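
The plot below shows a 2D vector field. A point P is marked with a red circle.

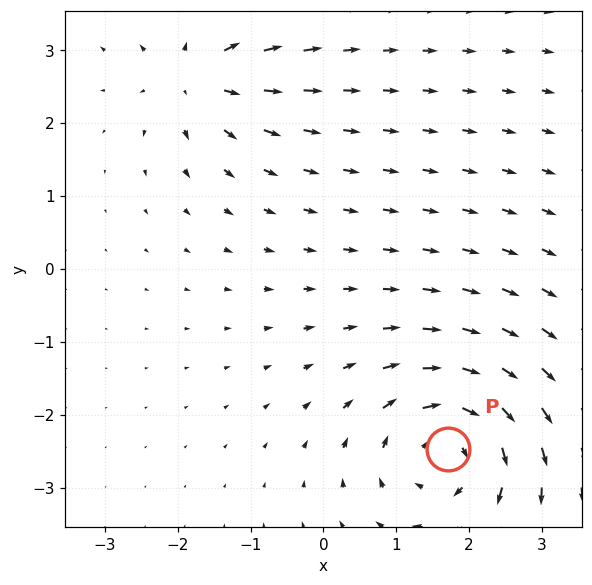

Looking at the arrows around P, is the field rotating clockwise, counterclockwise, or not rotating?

clockwise

Near P at (1.7, -2.5) the arrows circulate clockwise. The curl (z-component) there is about -5; negative curl means clockwise rotation.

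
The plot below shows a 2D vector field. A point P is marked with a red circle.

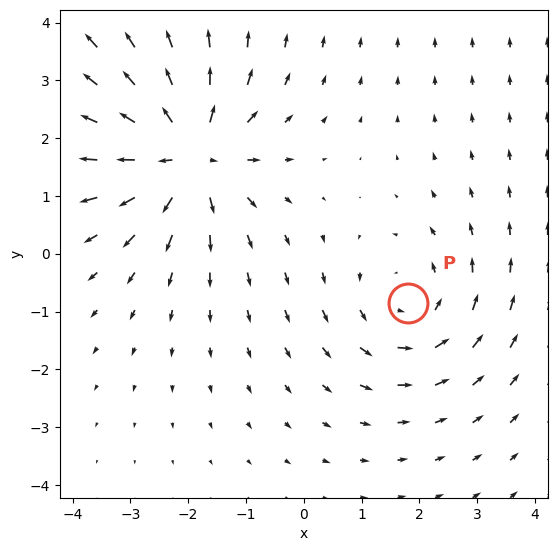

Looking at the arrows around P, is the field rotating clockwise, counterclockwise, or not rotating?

counterclockwise

Near P at (1.8, -0.9) the arrows circulate counterclockwise. The curl (z-component) there is about +3; positive curl means counterclockwise rotation.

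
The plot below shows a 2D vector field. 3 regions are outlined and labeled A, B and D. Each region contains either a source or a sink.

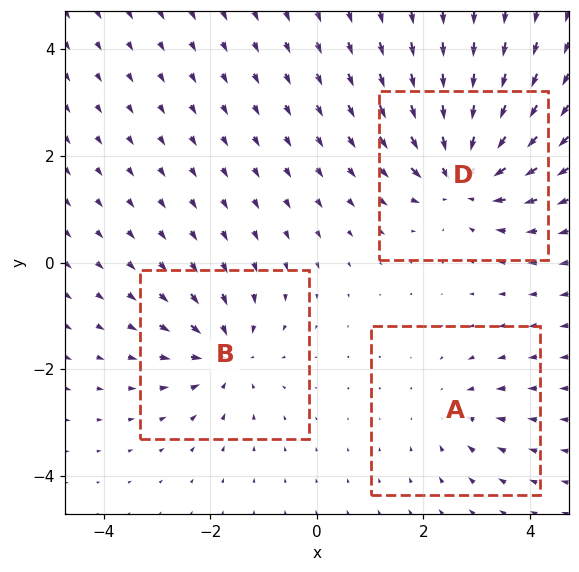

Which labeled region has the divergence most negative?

Divergence at each region's feature centre — A: about -2, B: about -4, D: about -5. Region D is most negative.

D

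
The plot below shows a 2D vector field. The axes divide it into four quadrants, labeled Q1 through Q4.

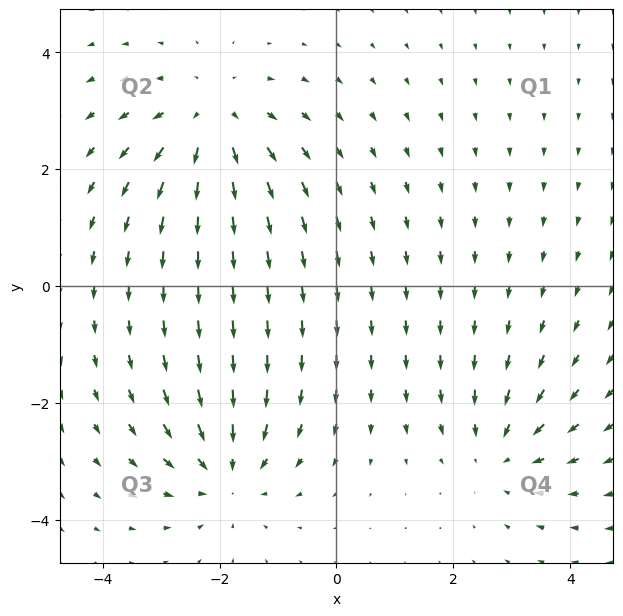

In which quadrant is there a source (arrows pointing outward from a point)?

The source sits at approximately (-2.1, 2.8), which lies in quadrant Q2. The divergence there is about +3, positive as expected for a source.

Q2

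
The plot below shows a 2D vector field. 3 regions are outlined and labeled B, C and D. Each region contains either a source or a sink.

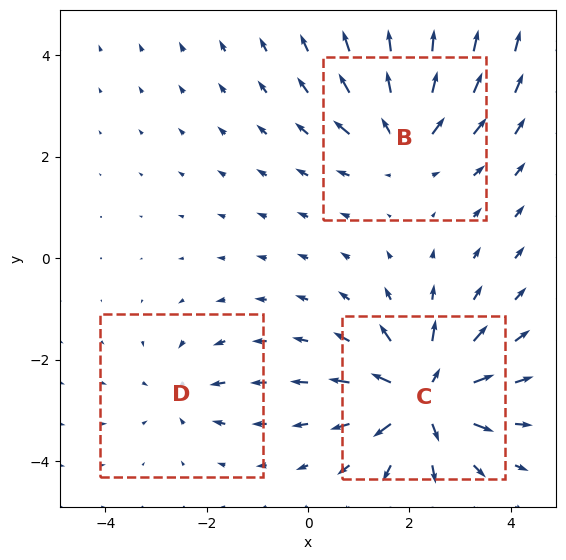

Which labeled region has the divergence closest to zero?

D

Divergence at each region's feature centre — B: about +4, C: about +6, D: about -2. Region D is closest to zero.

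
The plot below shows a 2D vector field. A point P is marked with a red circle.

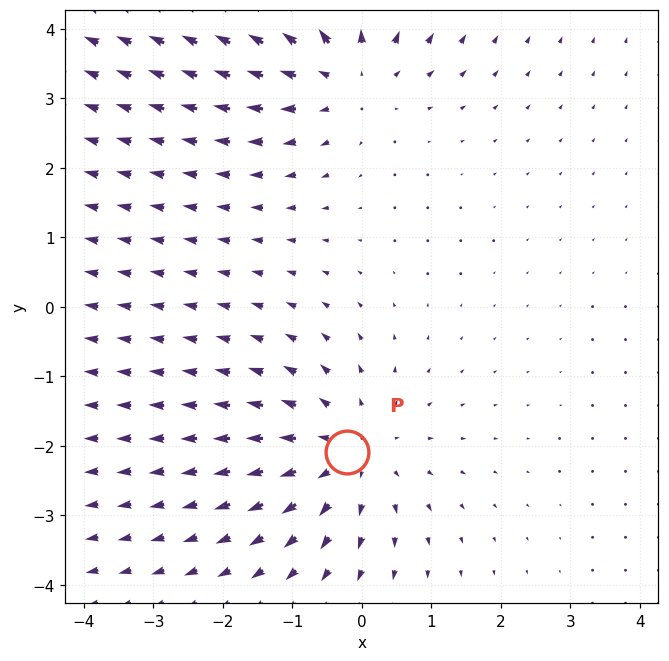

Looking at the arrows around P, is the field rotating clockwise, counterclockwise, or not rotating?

Near P at (-0.2, -2.1) the arrows show no circulation. The curl there is ≈0.

not rotating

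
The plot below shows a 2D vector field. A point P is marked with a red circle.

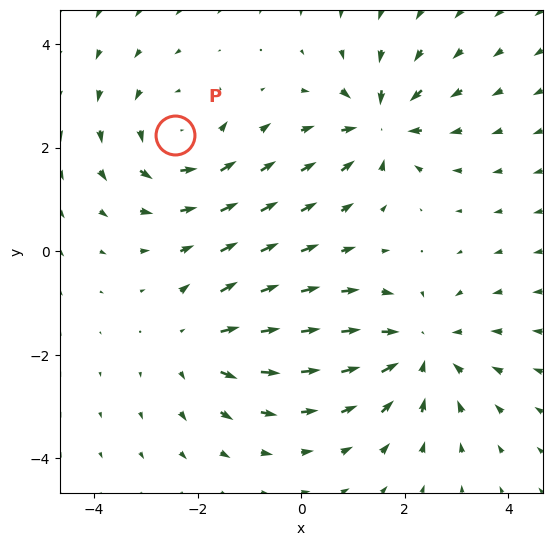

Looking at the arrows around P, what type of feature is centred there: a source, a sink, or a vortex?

At P (-2.4, 2.2) the arrows circulate counterclockwise. Divergence ≈0, curl about +3 — near-zero divergence with nonzero curl is a vortex.

vortex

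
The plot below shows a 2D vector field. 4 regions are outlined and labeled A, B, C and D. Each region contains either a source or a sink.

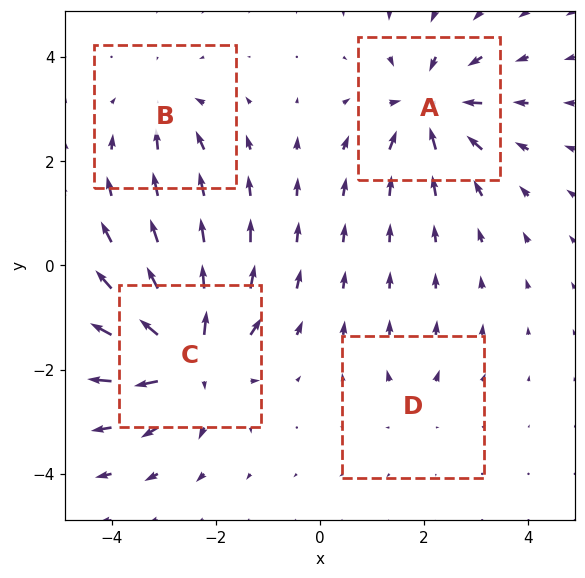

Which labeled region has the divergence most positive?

Divergence at each region's feature centre — A: about -6, B: about -4, C: about +8, D: about +2. Region C is most positive.

C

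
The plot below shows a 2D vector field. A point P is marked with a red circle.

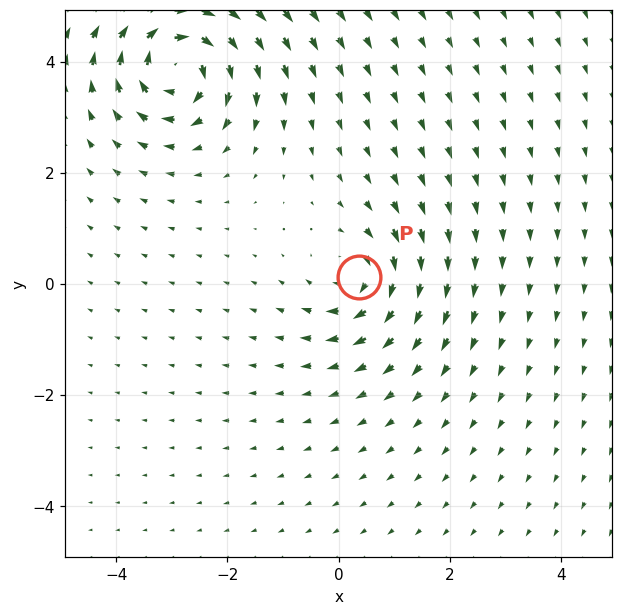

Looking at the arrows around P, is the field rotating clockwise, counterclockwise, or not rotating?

clockwise

Near P at (0.4, 0.1) the arrows circulate clockwise. The curl (z-component) there is about -4; negative curl means clockwise rotation.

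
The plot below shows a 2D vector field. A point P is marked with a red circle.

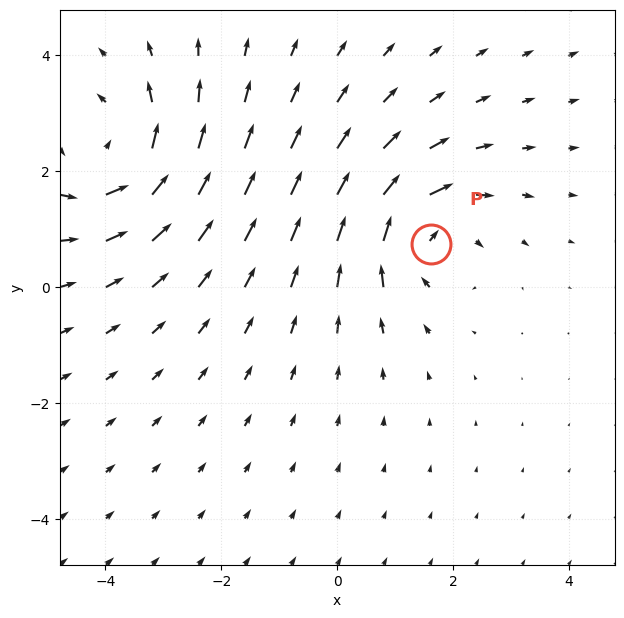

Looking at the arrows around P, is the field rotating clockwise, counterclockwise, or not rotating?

Near P at (1.6, 0.8) the arrows circulate clockwise. The curl (z-component) there is about -3; negative curl means clockwise rotation.

clockwise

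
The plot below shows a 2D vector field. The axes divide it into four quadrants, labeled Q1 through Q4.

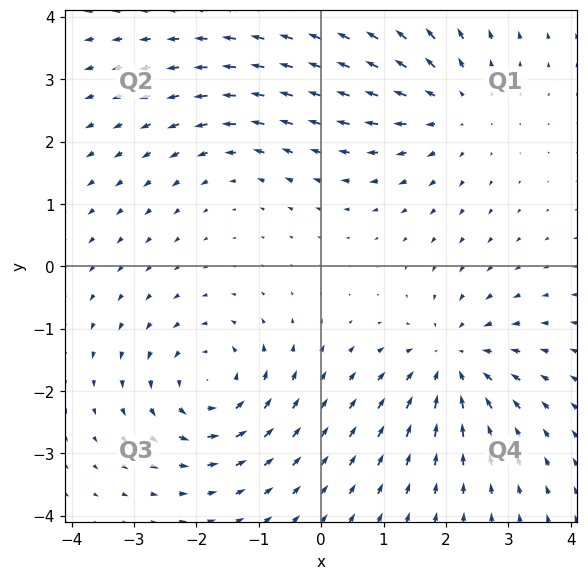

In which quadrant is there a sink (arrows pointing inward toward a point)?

Q4

The sink sits at approximately (2.1, -1.5), which lies in quadrant Q4. The divergence there is about -5, negative as expected for a sink.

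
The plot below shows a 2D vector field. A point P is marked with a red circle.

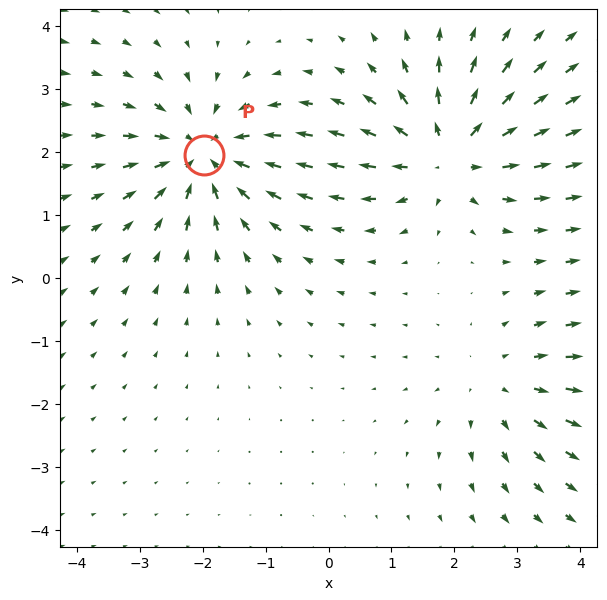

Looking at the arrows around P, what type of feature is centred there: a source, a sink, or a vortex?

sink

At P (-2.0, 2.0) the arrows converge inward. Divergence about -4, curl ≈0 — negative divergence with near-zero curl is a sink.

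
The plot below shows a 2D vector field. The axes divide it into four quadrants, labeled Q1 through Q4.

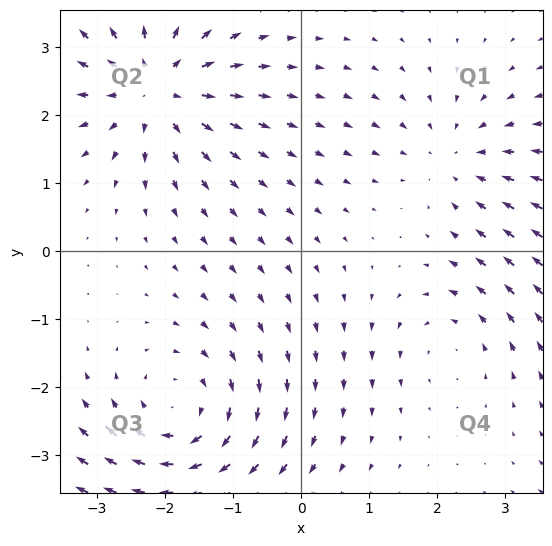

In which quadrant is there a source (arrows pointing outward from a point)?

The source sits at approximately (-2.1, 2.4), which lies in quadrant Q2. The divergence there is about +5, positive as expected for a source.

Q2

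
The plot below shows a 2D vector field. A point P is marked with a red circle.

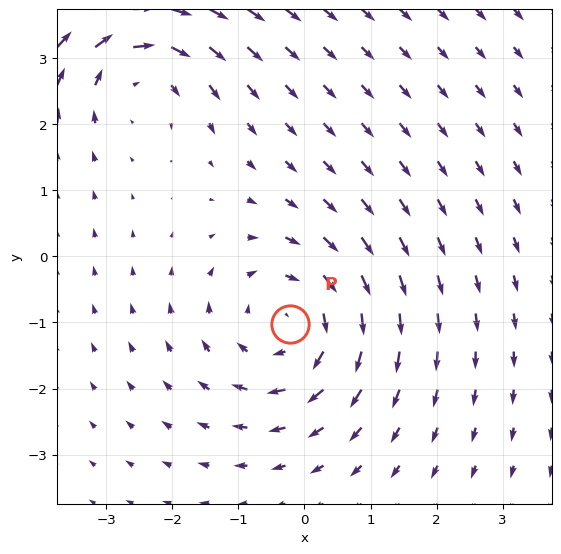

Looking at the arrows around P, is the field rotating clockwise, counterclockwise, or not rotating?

clockwise

Near P at (-0.2, -1.0) the arrows circulate clockwise. The curl (z-component) there is about -3; negative curl means clockwise rotation.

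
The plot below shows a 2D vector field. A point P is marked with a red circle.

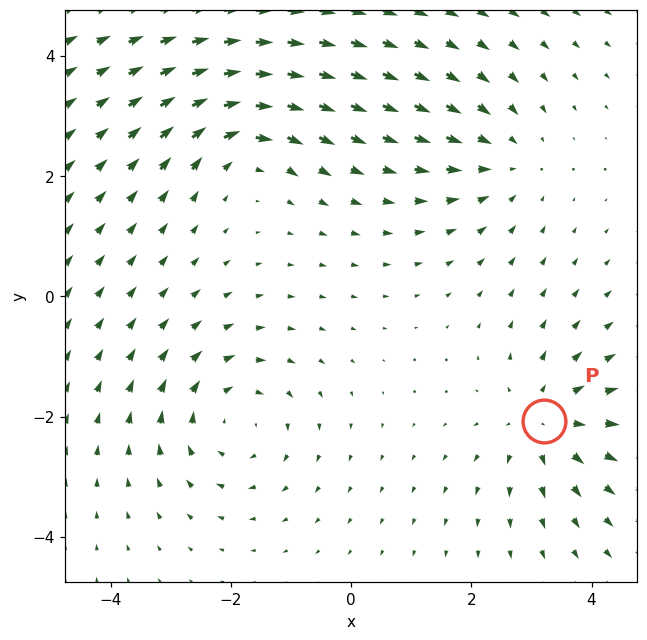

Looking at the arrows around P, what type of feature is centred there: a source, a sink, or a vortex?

At P (3.2, -2.1) the arrows spread outward. Divergence about +4, curl ≈0 — positive divergence with near-zero curl is a source.

source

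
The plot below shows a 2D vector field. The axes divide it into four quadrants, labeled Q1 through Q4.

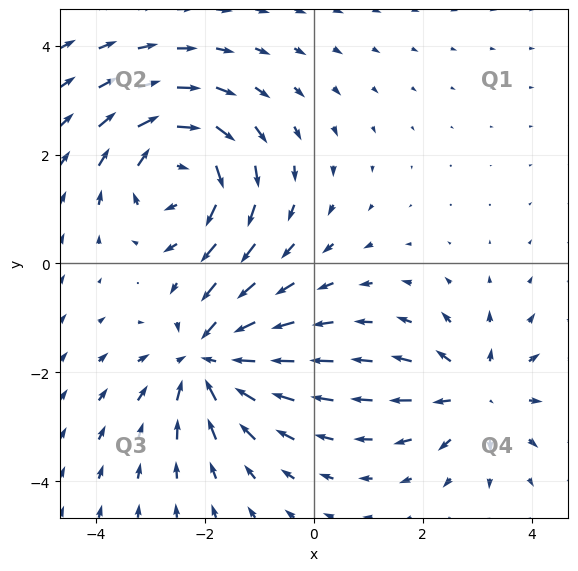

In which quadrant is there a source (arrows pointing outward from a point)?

Q4

The source sits at approximately (3.0, -2.4), which lies in quadrant Q4. The divergence there is about +4, positive as expected for a source.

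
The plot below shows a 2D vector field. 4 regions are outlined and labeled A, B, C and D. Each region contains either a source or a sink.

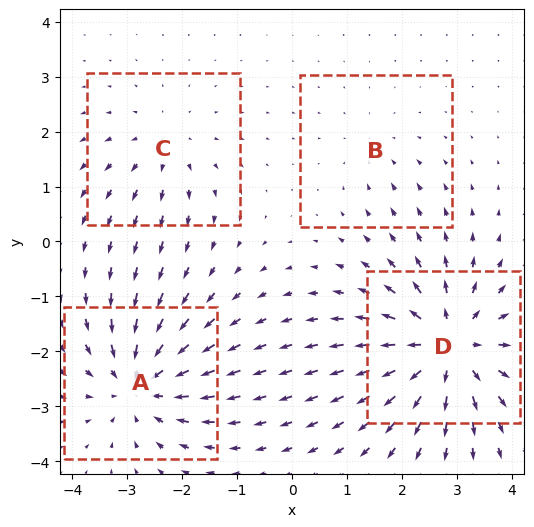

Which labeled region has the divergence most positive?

D

Divergence at each region's feature centre — A: about -6, B: about -2, C: about +3, D: about +7. Region D is most positive.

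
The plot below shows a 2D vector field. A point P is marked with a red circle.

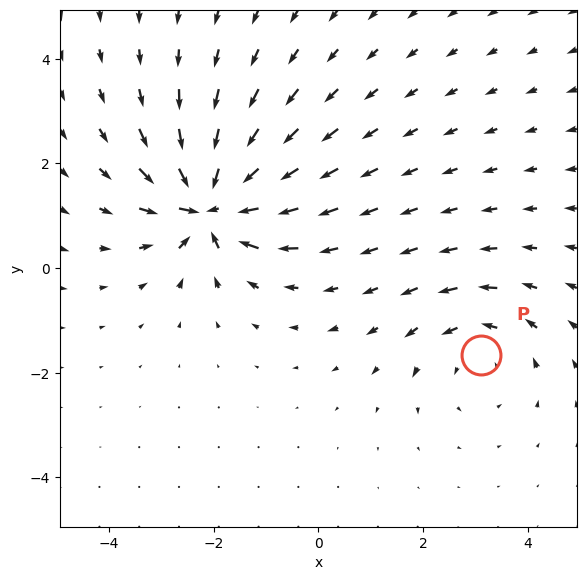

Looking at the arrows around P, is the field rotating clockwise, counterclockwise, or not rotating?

Near P at (3.1, -1.7) the arrows circulate counterclockwise. The curl (z-component) there is about +2; positive curl means counterclockwise rotation.

counterclockwise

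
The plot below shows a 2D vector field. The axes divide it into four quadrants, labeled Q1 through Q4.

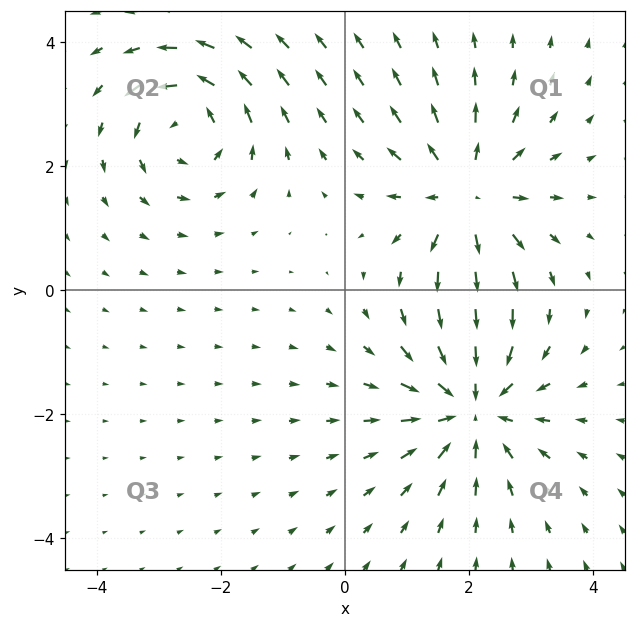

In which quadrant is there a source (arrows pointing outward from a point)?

The source sits at approximately (2.0, 1.5), which lies in quadrant Q1. The divergence there is about +4, positive as expected for a source.

Q1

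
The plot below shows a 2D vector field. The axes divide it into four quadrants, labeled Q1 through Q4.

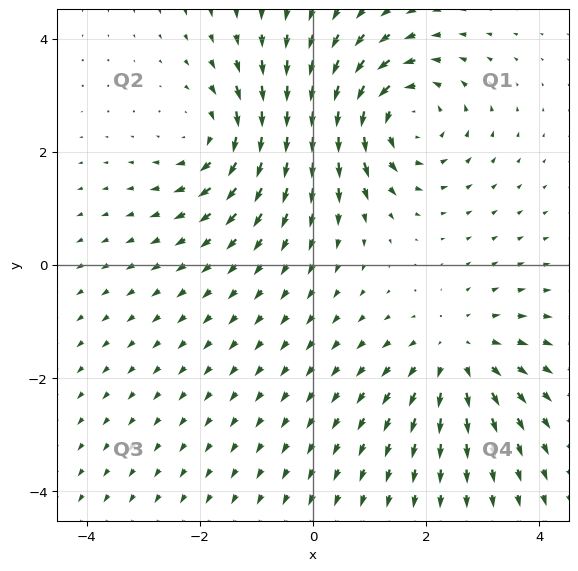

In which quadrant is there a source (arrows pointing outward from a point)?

The source sits at approximately (2.6, -1.6), which lies in quadrant Q4. The divergence there is about +3, positive as expected for a source.

Q4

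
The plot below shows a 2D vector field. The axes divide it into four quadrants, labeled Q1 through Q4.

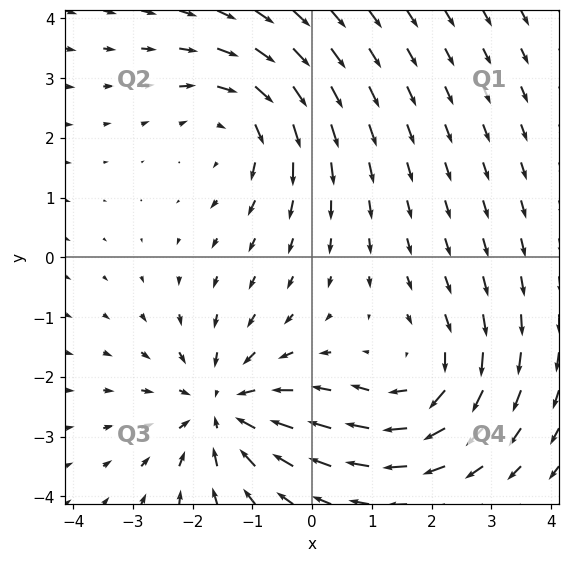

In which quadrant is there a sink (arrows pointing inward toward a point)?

The sink sits at approximately (-1.5, -2.5), which lies in quadrant Q3. The divergence there is about -4, negative as expected for a sink.

Q3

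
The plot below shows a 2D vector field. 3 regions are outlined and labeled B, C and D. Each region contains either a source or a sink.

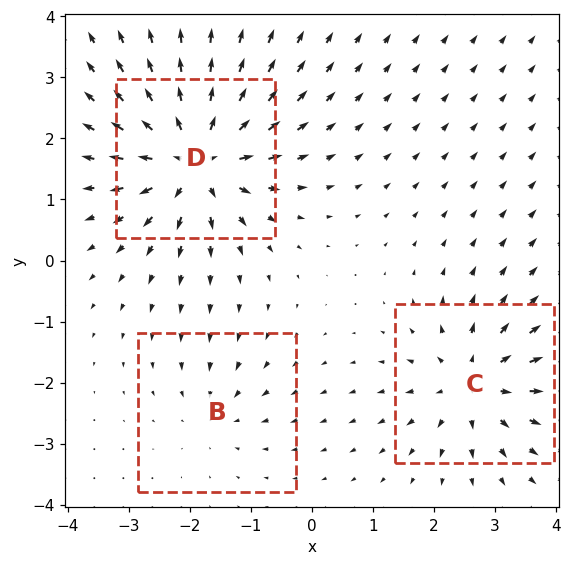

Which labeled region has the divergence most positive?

D

Divergence at each region's feature centre — B: about -2, C: about +4, D: about +6. Region D is most positive.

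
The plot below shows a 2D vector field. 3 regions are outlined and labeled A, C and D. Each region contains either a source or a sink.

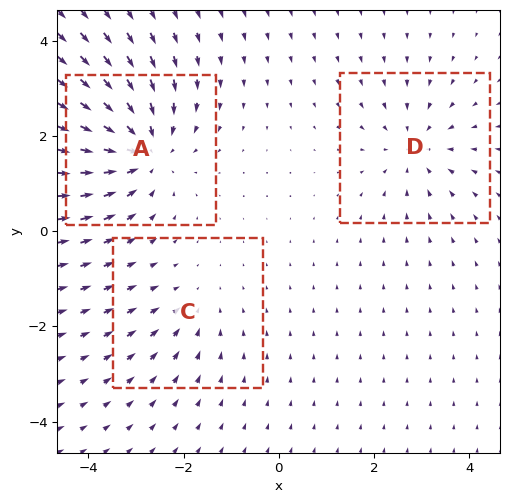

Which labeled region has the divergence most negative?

A

Divergence at each region's feature centre — A: about -5, C: about -2, D: about -3. Region A is most negative.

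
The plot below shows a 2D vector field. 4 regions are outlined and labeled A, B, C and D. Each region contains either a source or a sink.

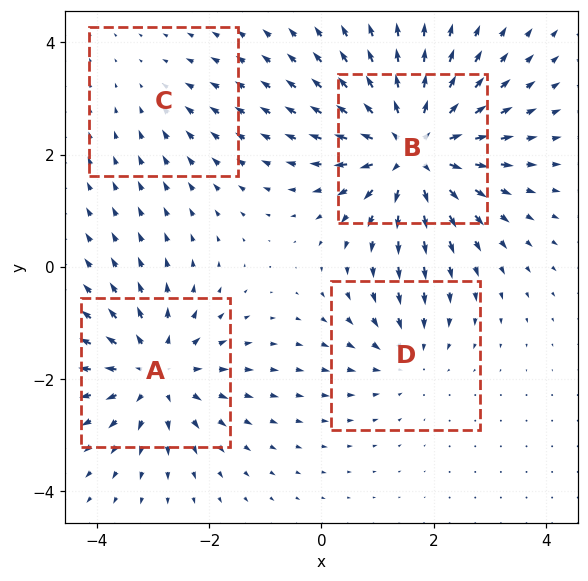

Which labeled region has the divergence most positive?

Divergence at each region's feature centre — A: about +5, B: about +8, C: about -2, D: about -3. Region B is most positive.

B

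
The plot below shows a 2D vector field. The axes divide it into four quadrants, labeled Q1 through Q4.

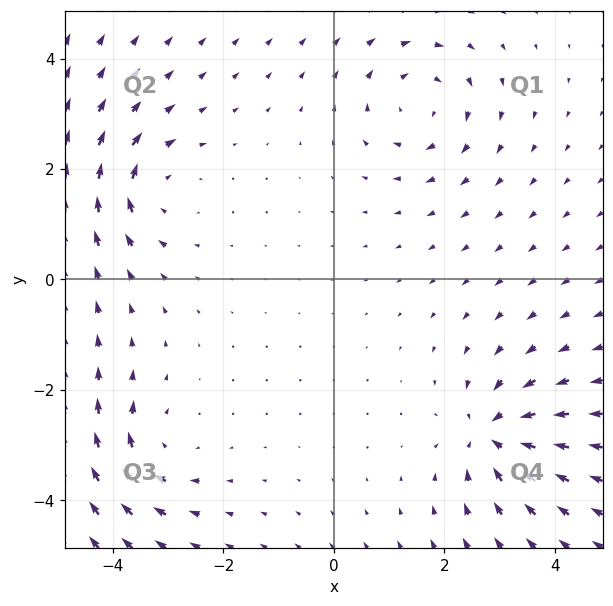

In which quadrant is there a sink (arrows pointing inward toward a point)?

Q4

The sink sits at approximately (2.9, -2.8), which lies in quadrant Q4. The divergence there is about -5, negative as expected for a sink.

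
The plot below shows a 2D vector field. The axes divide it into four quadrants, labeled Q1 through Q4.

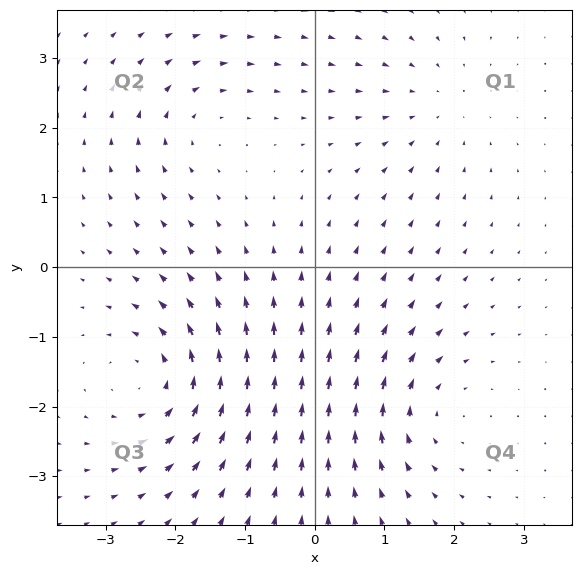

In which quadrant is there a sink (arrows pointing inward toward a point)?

Q1

The sink sits at approximately (1.8, 2.3), which lies in quadrant Q1. The divergence there is about -2, negative as expected for a sink.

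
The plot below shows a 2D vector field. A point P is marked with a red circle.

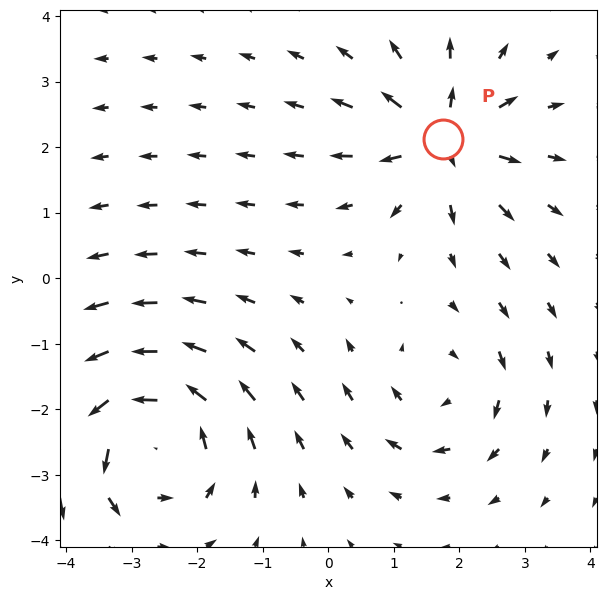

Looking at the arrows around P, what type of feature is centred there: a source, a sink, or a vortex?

At P (1.8, 2.1) the arrows spread outward. Divergence about +5, curl ≈0 — positive divergence with near-zero curl is a source.

source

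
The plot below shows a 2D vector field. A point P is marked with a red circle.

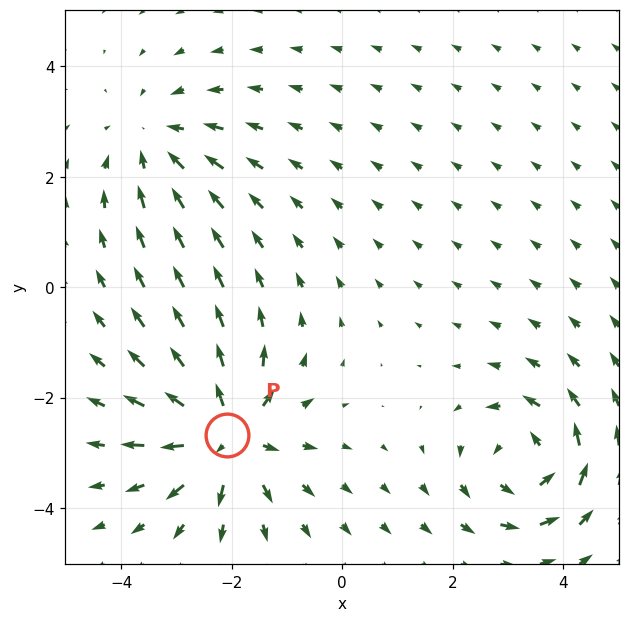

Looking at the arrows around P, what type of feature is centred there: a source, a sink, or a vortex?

source

At P (-2.1, -2.7) the arrows spread outward. Divergence about +5, curl ≈0 — positive divergence with near-zero curl is a source.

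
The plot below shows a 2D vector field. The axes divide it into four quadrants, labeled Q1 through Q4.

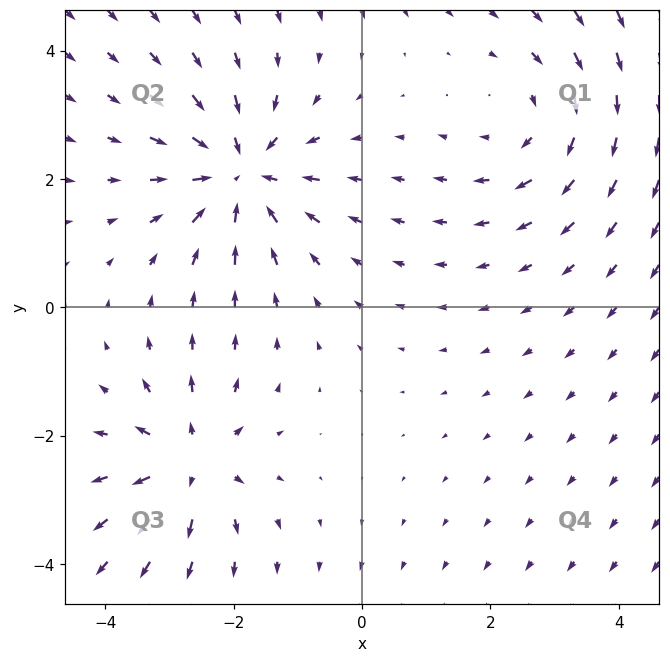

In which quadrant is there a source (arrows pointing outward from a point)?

The source sits at approximately (-2.7, -2.4), which lies in quadrant Q3. The divergence there is about +4, positive as expected for a source.

Q3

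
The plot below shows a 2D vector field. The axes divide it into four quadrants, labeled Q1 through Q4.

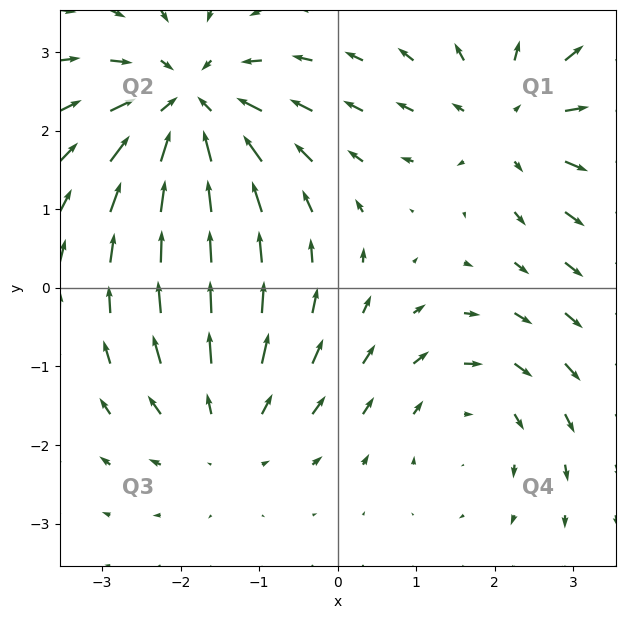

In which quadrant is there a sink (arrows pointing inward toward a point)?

Q2

The sink sits at approximately (-1.9, 2.3), which lies in quadrant Q2. The divergence there is about -5, negative as expected for a sink.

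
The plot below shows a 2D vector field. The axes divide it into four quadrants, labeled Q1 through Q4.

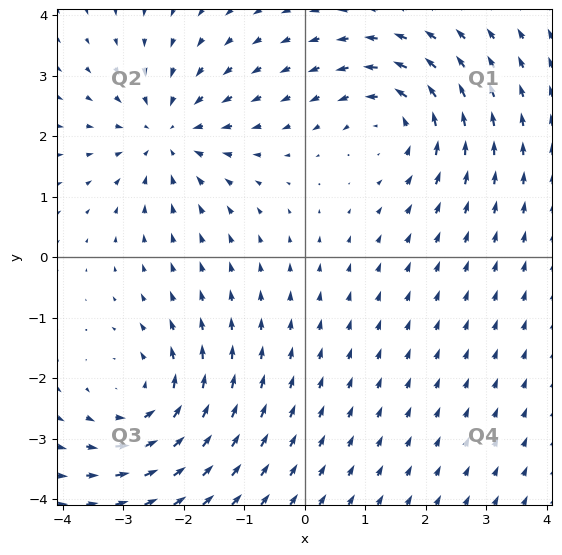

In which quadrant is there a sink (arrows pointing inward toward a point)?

Q2

The sink sits at approximately (-2.3, 2.0), which lies in quadrant Q2. The divergence there is about -4, negative as expected for a sink.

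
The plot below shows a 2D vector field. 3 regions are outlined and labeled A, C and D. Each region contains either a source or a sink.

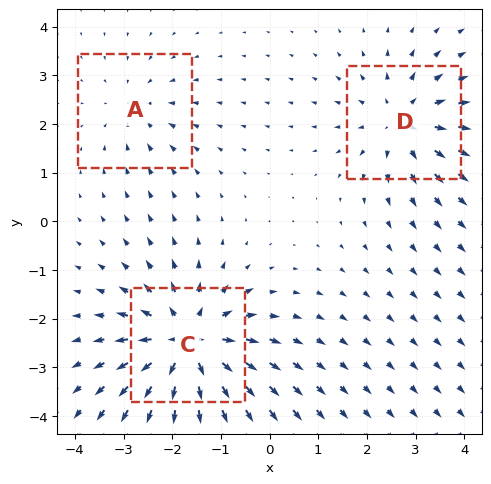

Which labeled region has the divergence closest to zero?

A

Divergence at each region's feature centre — A: about -2, C: about +5, D: about +3. Region A is closest to zero.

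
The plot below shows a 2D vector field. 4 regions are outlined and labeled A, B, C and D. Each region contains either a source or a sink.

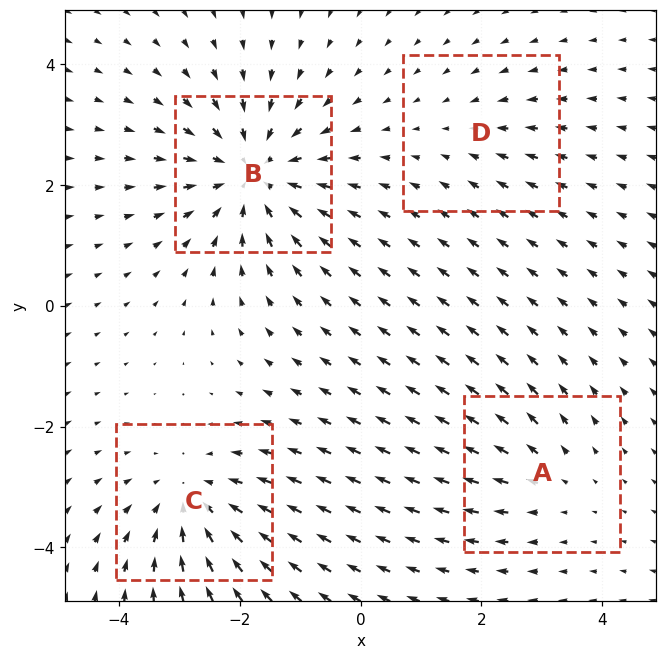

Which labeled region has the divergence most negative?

B

Divergence at each region's feature centre — A: about +3, B: about -6, C: about -5, D: about -2. Region B is most negative.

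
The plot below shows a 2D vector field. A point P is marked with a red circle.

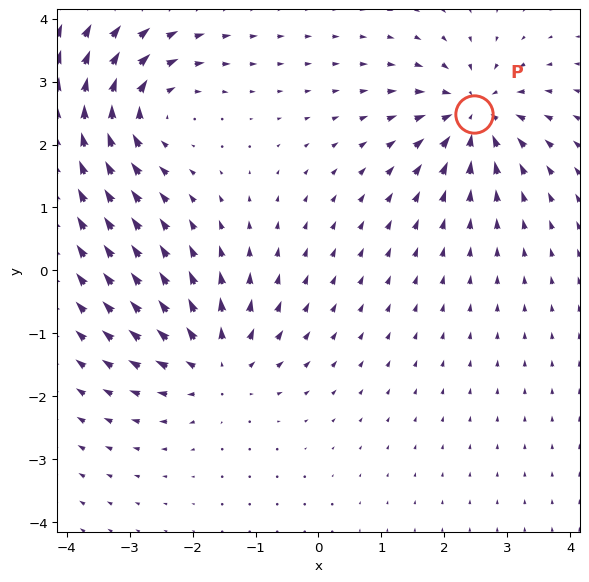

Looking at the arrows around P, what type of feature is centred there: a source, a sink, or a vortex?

sink

At P (2.5, 2.5) the arrows converge inward. Divergence about -5, curl ≈0 — negative divergence with near-zero curl is a sink.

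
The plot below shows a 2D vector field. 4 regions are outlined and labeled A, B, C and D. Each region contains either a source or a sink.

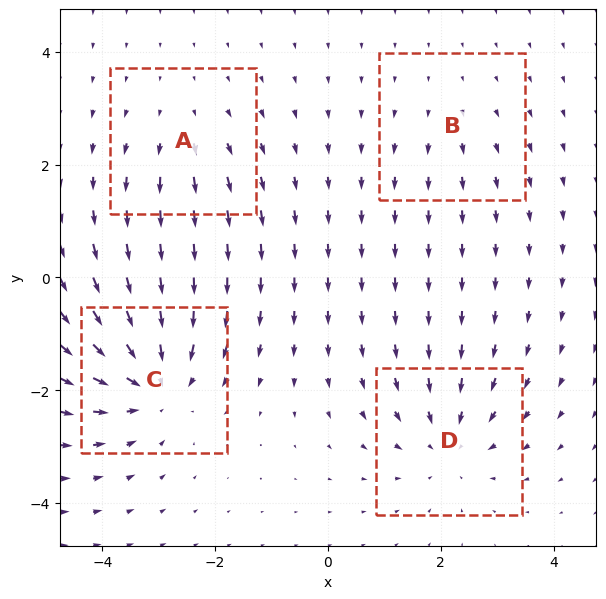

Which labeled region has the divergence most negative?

C

Divergence at each region's feature centre — A: about +3, B: about +2, C: about -6, D: about -5. Region C is most negative.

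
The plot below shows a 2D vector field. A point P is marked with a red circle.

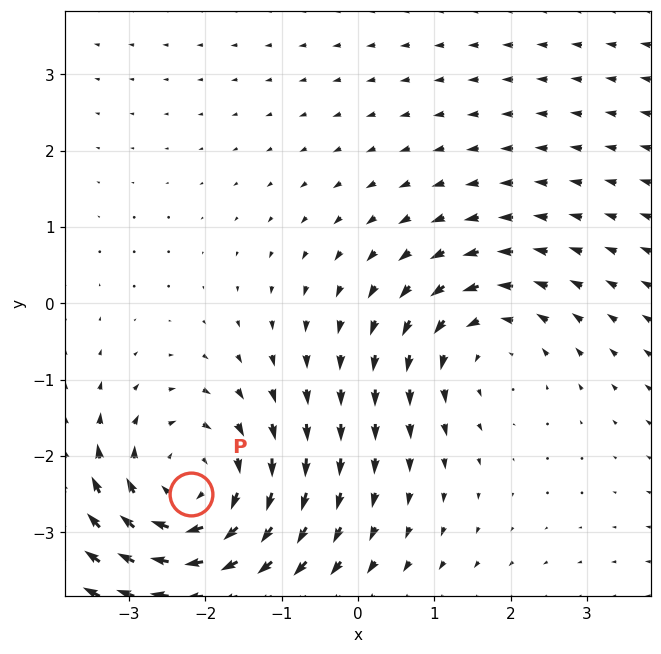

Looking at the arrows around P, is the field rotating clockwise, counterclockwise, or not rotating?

clockwise

Near P at (-2.2, -2.5) the arrows circulate clockwise. The curl (z-component) there is about -4; negative curl means clockwise rotation.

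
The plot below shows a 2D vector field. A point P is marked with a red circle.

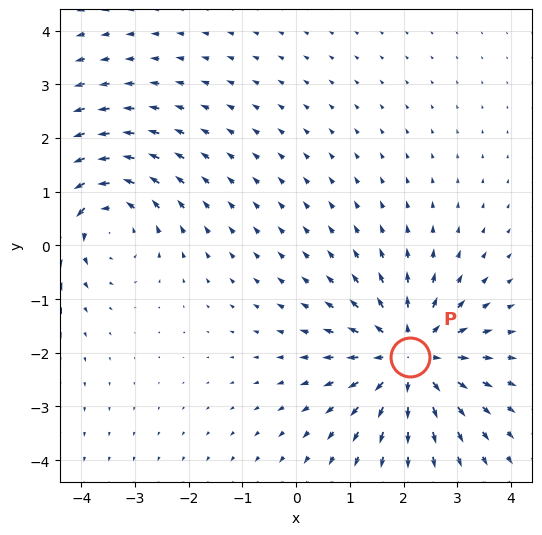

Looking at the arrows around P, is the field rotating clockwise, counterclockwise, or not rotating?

Near P at (2.1, -2.1) the arrows show no circulation. The curl there is ≈0.

not rotating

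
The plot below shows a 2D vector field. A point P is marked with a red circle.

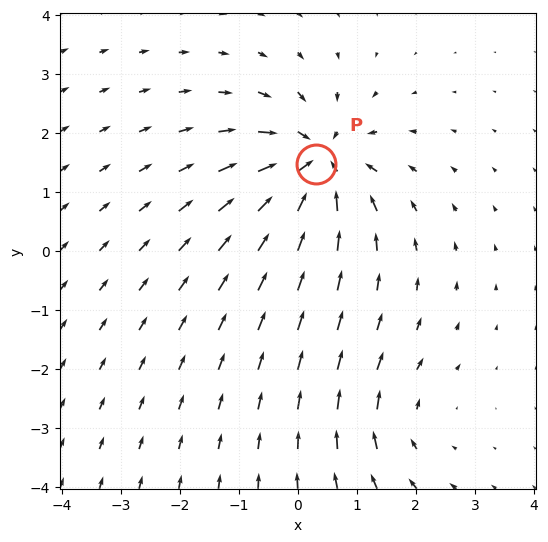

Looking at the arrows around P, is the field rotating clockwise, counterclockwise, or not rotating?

not rotating

Near P at (0.3, 1.5) the arrows show no circulation. The curl there is ≈0.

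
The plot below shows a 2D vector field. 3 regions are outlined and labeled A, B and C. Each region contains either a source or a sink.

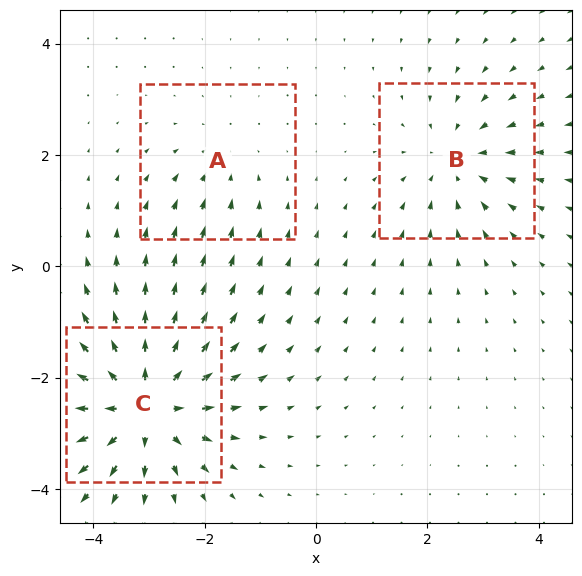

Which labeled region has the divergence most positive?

Divergence at each region's feature centre — A: about -2, B: about -3, C: about +5. Region C is most positive.

C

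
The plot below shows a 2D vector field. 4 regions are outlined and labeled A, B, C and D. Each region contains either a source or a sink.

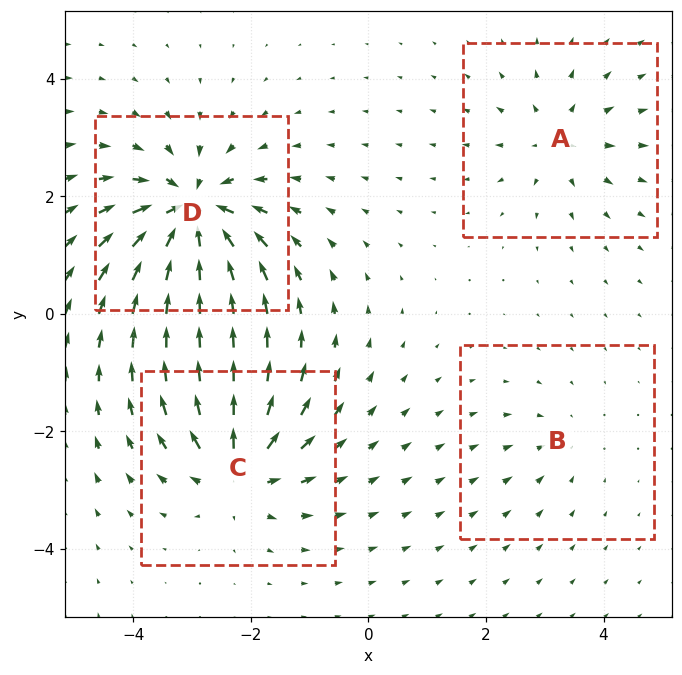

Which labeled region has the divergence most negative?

Divergence at each region's feature centre — A: about +4, B: about -2, C: about +6, D: about -9. Region D is most negative.

D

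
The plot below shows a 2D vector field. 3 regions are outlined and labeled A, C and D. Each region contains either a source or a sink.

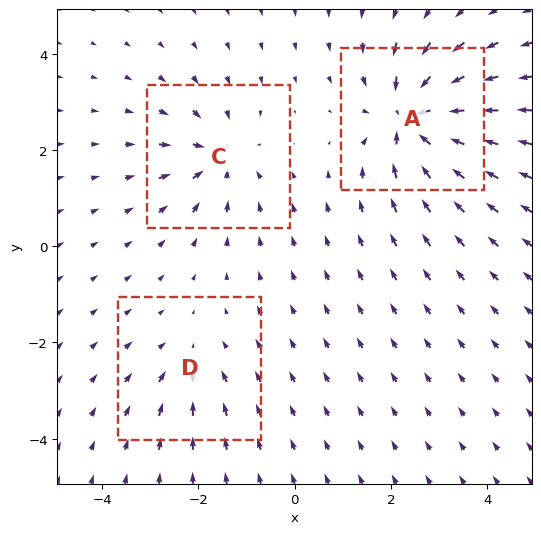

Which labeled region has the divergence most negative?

A

Divergence at each region's feature centre — A: about -6, C: about -4, D: about -2. Region A is most negative.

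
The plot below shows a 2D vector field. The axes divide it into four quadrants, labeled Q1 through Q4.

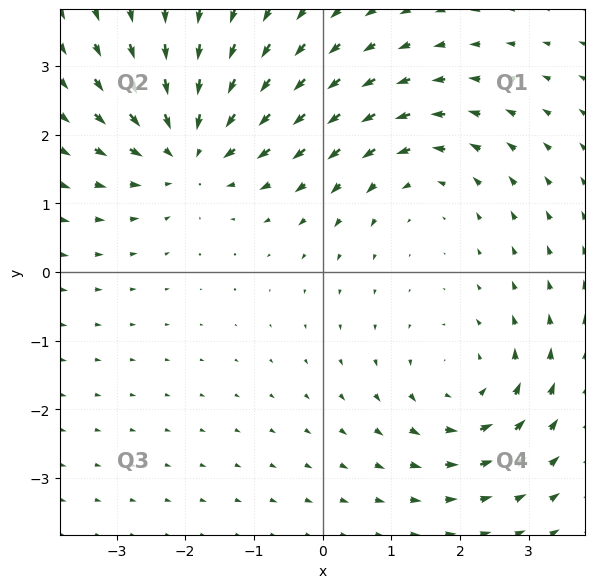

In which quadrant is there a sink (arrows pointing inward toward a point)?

Q2

The sink sits at approximately (-1.9, 1.8), which lies in quadrant Q2. The divergence there is about -5, negative as expected for a sink.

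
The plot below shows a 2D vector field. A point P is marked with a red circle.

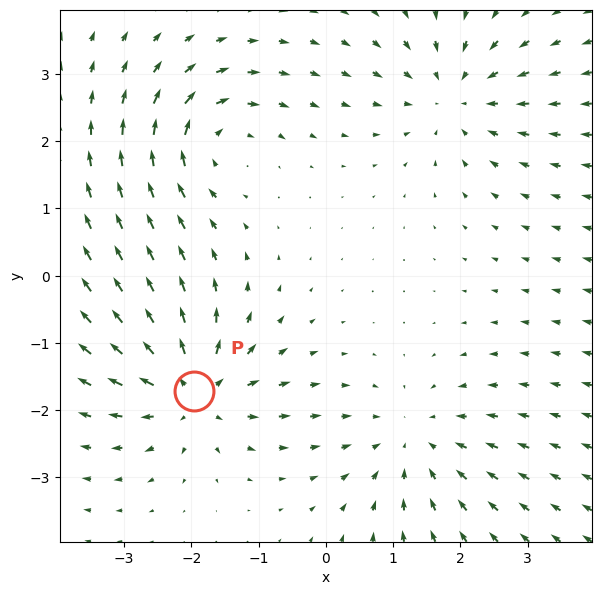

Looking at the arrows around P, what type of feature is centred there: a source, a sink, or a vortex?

At P (-2.0, -1.7) the arrows spread outward. Divergence about +6, curl ≈0 — positive divergence with near-zero curl is a source.

source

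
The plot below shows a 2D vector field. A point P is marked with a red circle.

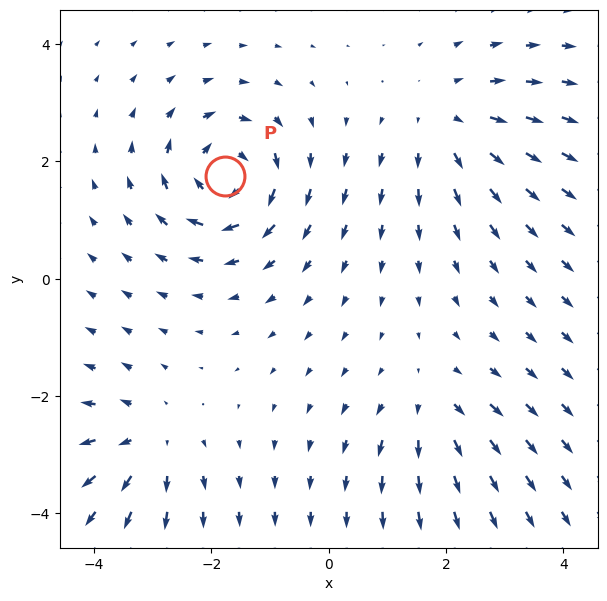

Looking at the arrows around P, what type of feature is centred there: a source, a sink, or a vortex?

At P (-1.8, 1.8) the arrows circulate clockwise. Divergence ≈0, curl about -7 — near-zero divergence with nonzero curl is a vortex.

vortex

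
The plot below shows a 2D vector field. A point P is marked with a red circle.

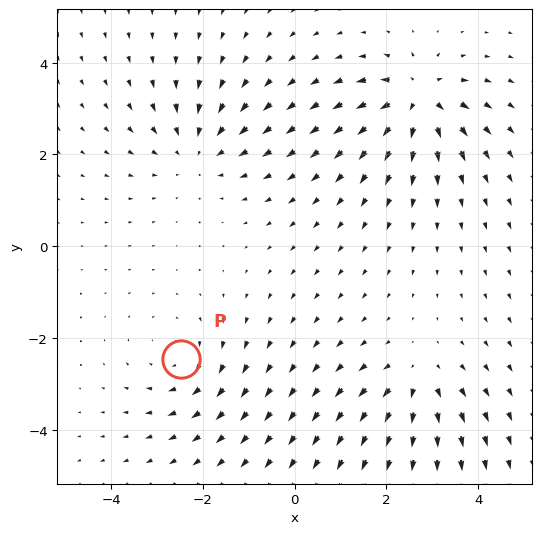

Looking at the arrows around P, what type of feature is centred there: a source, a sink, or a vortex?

At P (-2.5, -2.5) the arrows circulate clockwise. Divergence ≈0, curl about -3 — near-zero divergence with nonzero curl is a vortex.

vortex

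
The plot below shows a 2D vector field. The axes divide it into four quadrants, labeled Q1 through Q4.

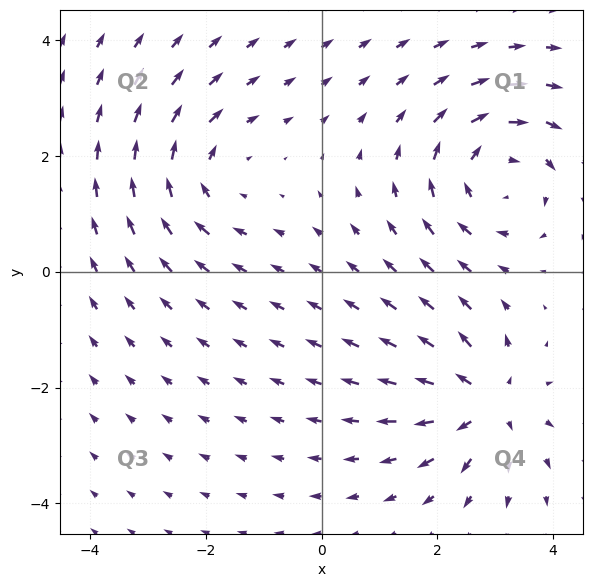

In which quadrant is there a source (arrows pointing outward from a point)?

Q4

The source sits at approximately (2.8, -2.3), which lies in quadrant Q4. The divergence there is about +4, positive as expected for a source.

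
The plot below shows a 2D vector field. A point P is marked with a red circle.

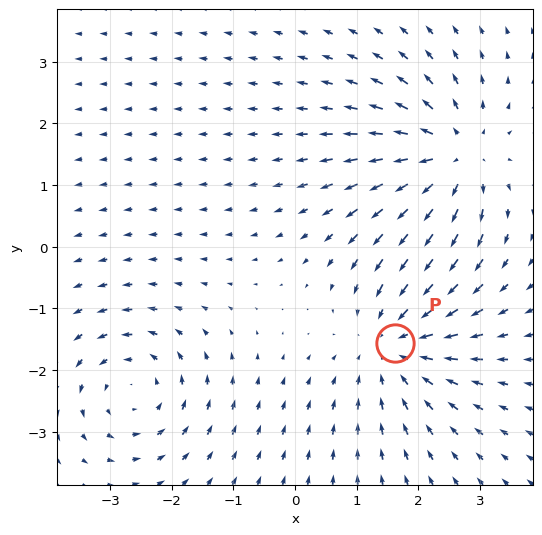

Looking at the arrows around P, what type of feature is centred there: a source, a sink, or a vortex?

At P (1.6, -1.6) the arrows converge inward. Divergence about -4, curl ≈0 — negative divergence with near-zero curl is a sink.

sink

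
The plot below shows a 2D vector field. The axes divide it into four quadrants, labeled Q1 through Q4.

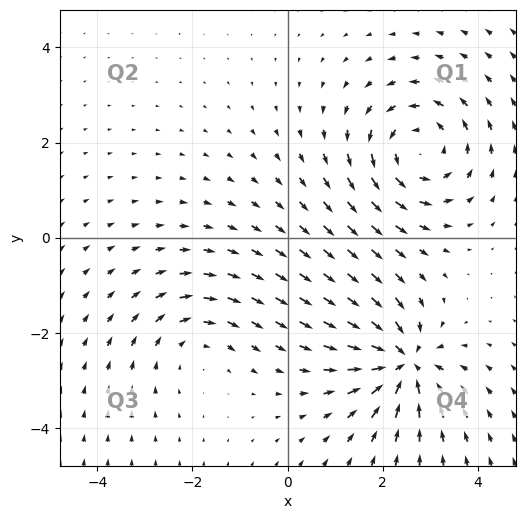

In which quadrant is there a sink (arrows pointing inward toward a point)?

Q4

The sink sits at approximately (2.4, -2.6), which lies in quadrant Q4. The divergence there is about -6, negative as expected for a sink.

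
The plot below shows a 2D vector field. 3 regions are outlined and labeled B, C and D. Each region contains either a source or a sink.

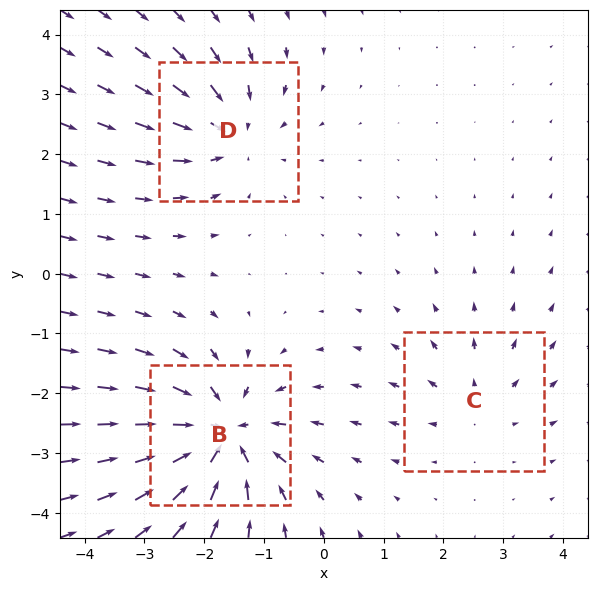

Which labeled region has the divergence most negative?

B

Divergence at each region's feature centre — B: about -5, C: about +2, D: about -3. Region B is most negative.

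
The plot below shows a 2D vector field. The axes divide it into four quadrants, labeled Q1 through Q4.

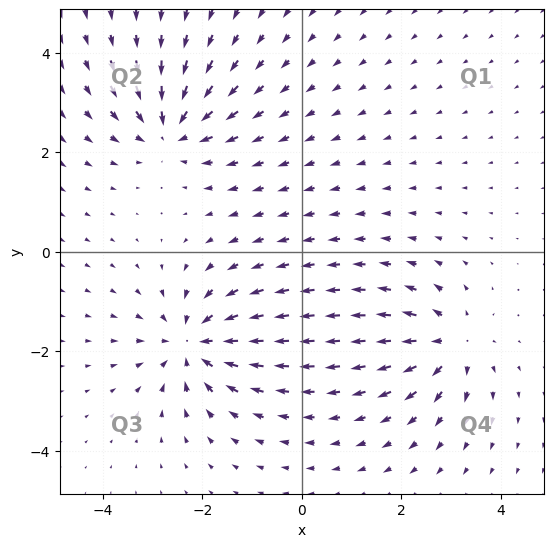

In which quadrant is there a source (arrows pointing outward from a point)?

Q4

The source sits at approximately (3.0, -1.9), which lies in quadrant Q4. The divergence there is about +5, positive as expected for a source.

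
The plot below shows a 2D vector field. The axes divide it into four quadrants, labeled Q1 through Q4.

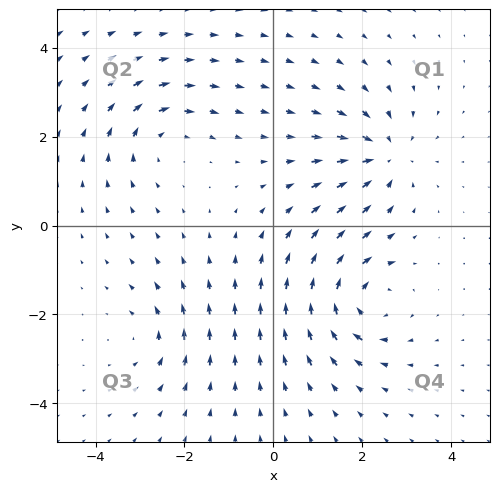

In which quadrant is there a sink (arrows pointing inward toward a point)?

The sink sits at approximately (2.5, 1.6), which lies in quadrant Q1. The divergence there is about -5, negative as expected for a sink.

Q1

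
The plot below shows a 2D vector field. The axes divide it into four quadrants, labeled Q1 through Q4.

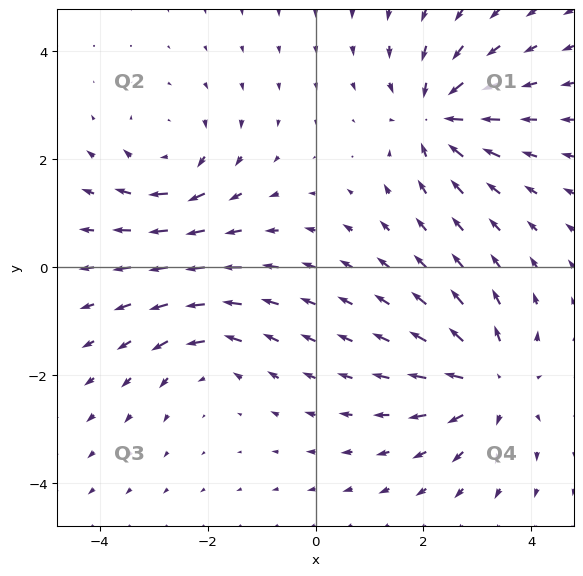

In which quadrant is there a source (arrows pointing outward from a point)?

Q4

The source sits at approximately (3.2, -2.2), which lies in quadrant Q4. The divergence there is about +5, positive as expected for a source.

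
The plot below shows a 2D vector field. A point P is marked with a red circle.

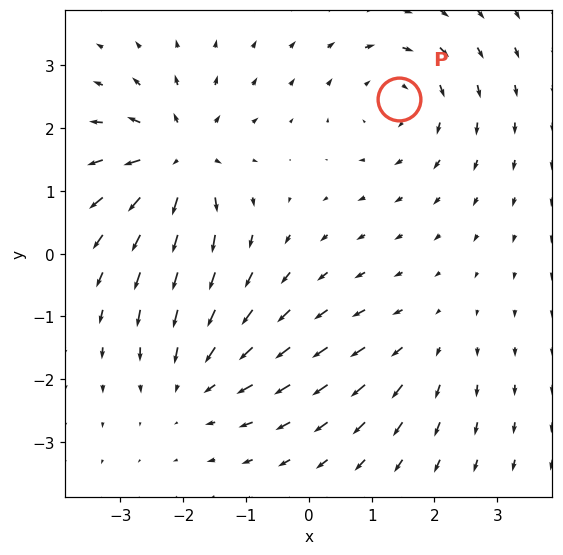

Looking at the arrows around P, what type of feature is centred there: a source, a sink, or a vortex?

At P (1.4, 2.5) the arrows circulate clockwise. Divergence ≈0, curl about -4 — near-zero divergence with nonzero curl is a vortex.

vortex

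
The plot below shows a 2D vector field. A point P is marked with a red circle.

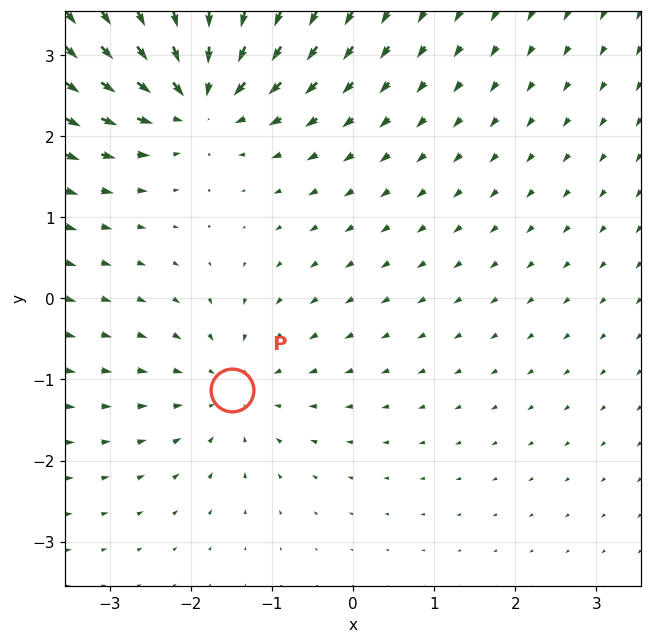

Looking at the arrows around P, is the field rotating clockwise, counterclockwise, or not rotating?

Near P at (-1.5, -1.1) the arrows show no circulation. The curl there is ≈0.

not rotating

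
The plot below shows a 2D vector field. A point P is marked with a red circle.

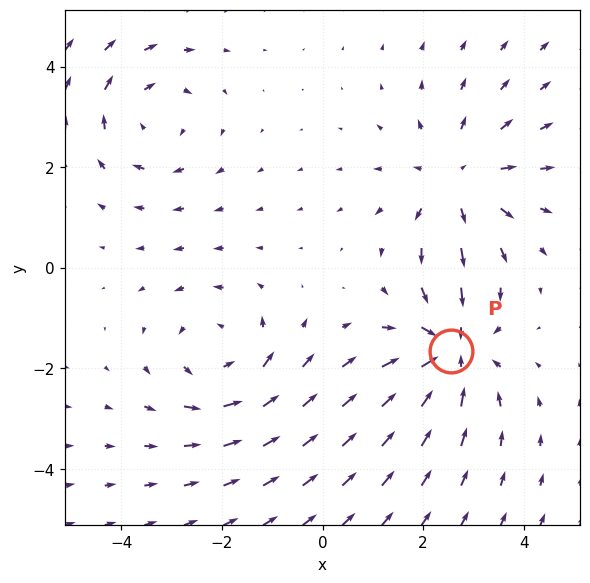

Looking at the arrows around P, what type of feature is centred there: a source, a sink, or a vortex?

At P (2.6, -1.6) the arrows converge inward. Divergence about -4, curl ≈0 — negative divergence with near-zero curl is a sink.

sink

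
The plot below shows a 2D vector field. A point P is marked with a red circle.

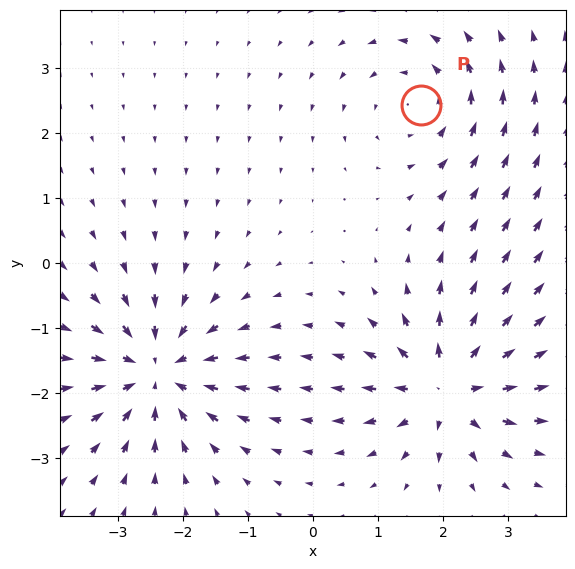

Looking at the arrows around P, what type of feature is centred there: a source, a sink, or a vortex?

At P (1.7, 2.4) the arrows circulate counterclockwise. Divergence ≈0, curl about +3 — near-zero divergence with nonzero curl is a vortex.

vortex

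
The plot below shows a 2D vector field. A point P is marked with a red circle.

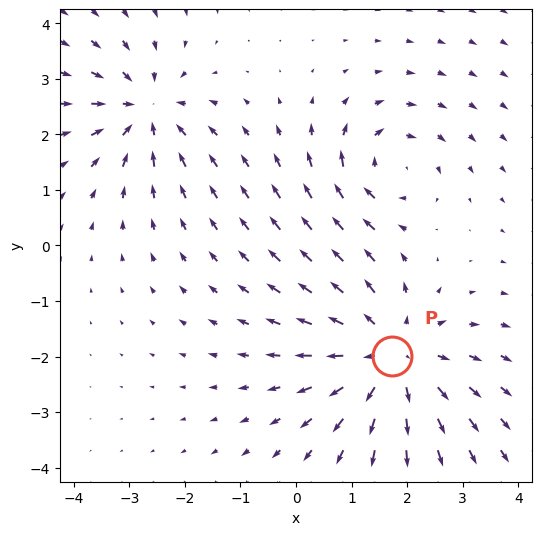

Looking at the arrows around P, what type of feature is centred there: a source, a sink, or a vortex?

At P (1.7, -2.0) the arrows spread outward. Divergence about +4, curl ≈0 — positive divergence with near-zero curl is a source.

source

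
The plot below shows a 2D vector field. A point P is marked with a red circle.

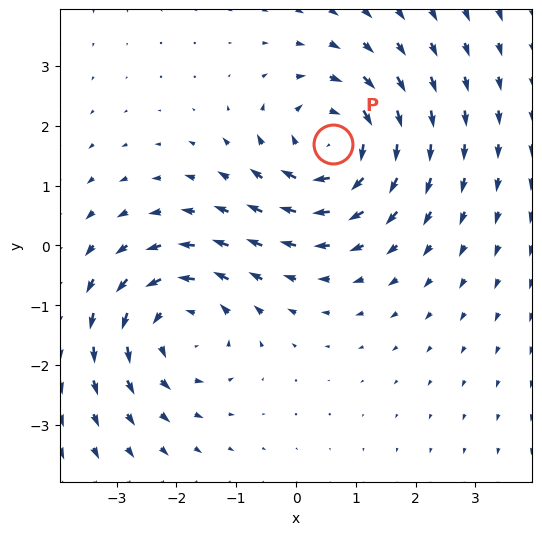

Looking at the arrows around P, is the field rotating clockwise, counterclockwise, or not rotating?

clockwise

Near P at (0.6, 1.7) the arrows circulate clockwise. The curl (z-component) there is about -4; negative curl means clockwise rotation.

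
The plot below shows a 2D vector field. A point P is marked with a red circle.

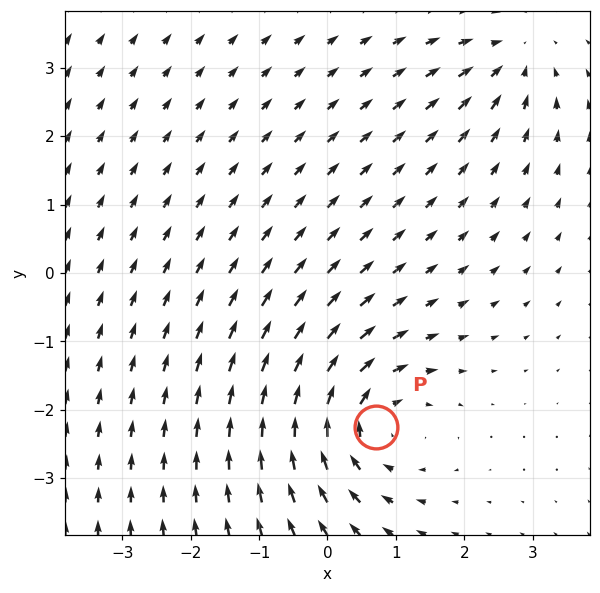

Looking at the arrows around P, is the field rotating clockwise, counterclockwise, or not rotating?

Near P at (0.7, -2.3) the arrows circulate clockwise. The curl (z-component) there is about -4; negative curl means clockwise rotation.

clockwise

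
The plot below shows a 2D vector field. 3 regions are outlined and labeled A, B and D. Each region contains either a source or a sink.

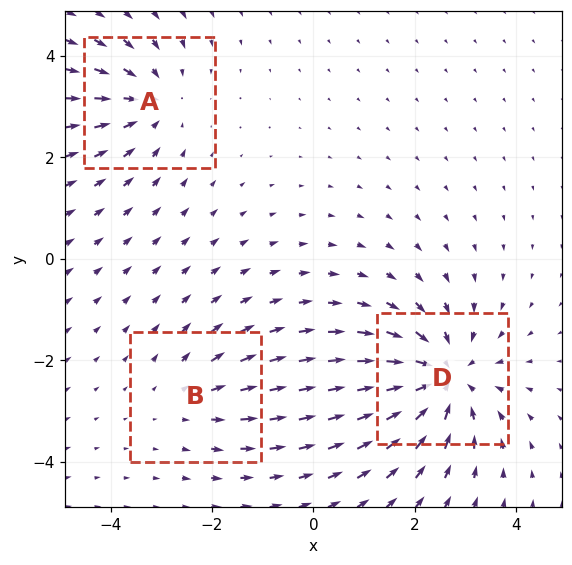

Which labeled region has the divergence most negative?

Divergence at each region's feature centre — A: about -3, B: about +2, D: about -4. Region D is most negative.

D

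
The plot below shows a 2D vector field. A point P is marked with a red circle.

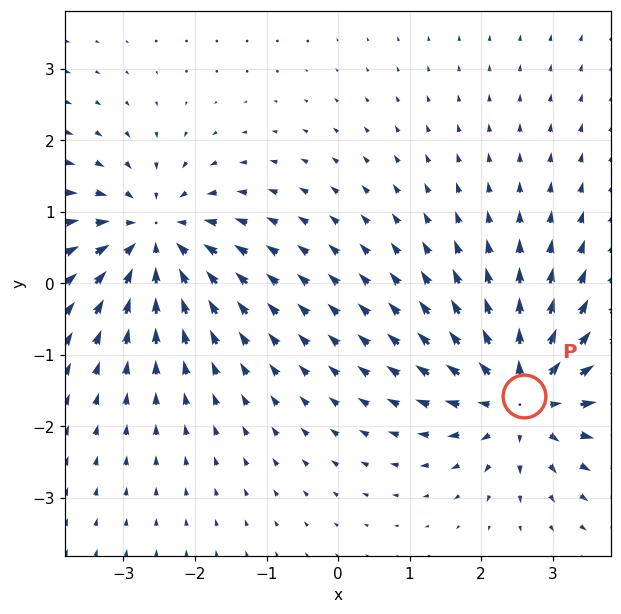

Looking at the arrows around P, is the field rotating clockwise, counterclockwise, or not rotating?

not rotating

Near P at (2.6, -1.6) the arrows show no circulation. The curl there is ≈0.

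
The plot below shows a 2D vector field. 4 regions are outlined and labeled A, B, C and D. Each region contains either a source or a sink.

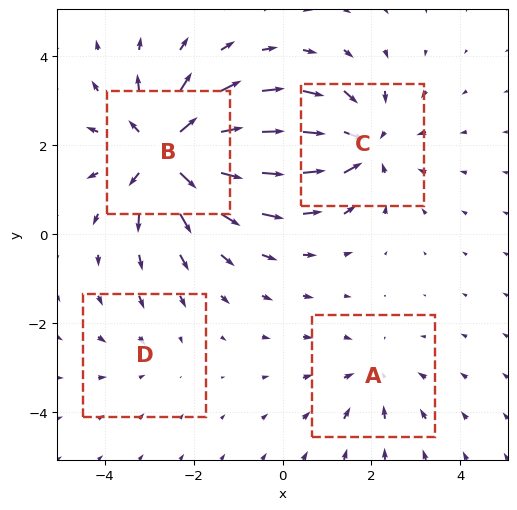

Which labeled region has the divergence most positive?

Divergence at each region's feature centre — A: about -3, B: about +7, C: about -5, D: about -2. Region B is most positive.

B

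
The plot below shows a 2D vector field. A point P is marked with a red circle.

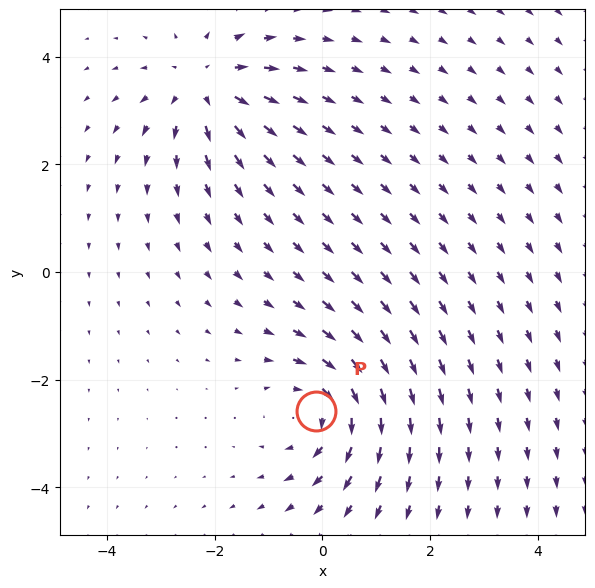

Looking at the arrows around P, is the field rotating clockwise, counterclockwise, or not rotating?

Near P at (-0.1, -2.6) the arrows circulate clockwise. The curl (z-component) there is about -4; negative curl means clockwise rotation.

clockwise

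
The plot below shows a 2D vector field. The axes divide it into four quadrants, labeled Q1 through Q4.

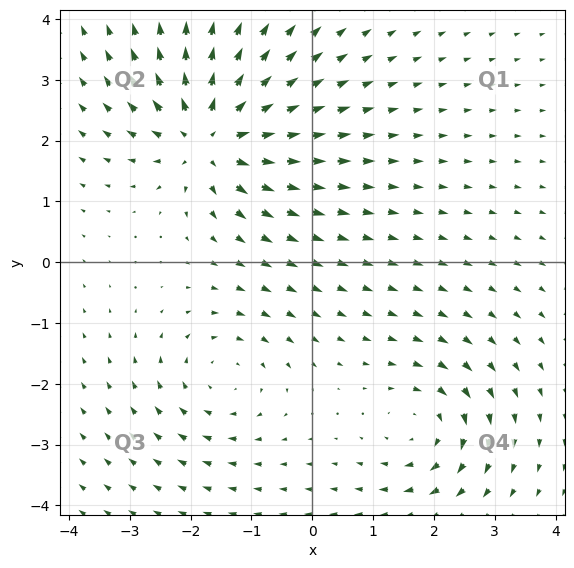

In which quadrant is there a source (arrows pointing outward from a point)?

The source sits at approximately (-1.7, 2.1), which lies in quadrant Q2. The divergence there is about +5, positive as expected for a source.

Q2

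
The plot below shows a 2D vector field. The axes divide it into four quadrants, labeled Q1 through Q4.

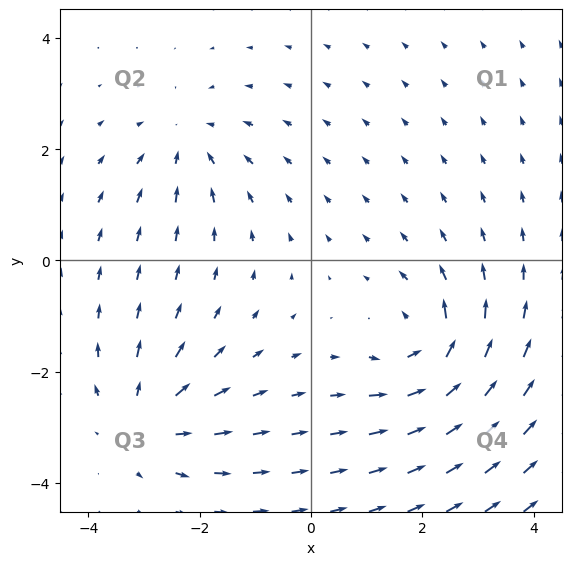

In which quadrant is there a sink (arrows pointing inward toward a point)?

The sink sits at approximately (-2.2, 2.1), which lies in quadrant Q2. The divergence there is about -3, negative as expected for a sink.

Q2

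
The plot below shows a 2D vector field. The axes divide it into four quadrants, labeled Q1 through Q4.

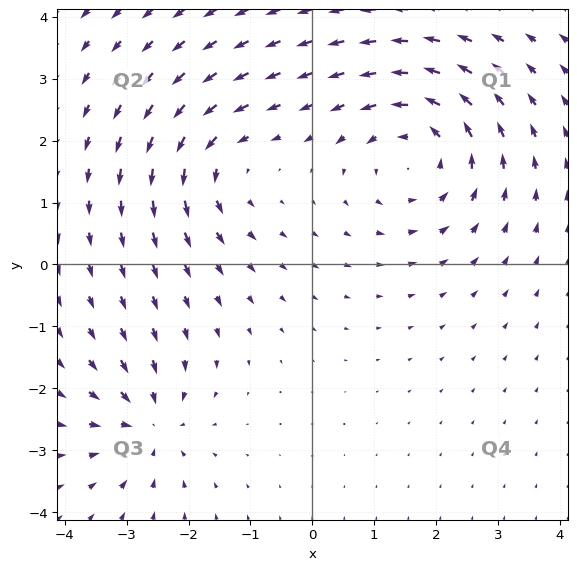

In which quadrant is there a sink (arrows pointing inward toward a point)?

The sink sits at approximately (-2.6, -2.6), which lies in quadrant Q3. The divergence there is about -3, negative as expected for a sink.

Q3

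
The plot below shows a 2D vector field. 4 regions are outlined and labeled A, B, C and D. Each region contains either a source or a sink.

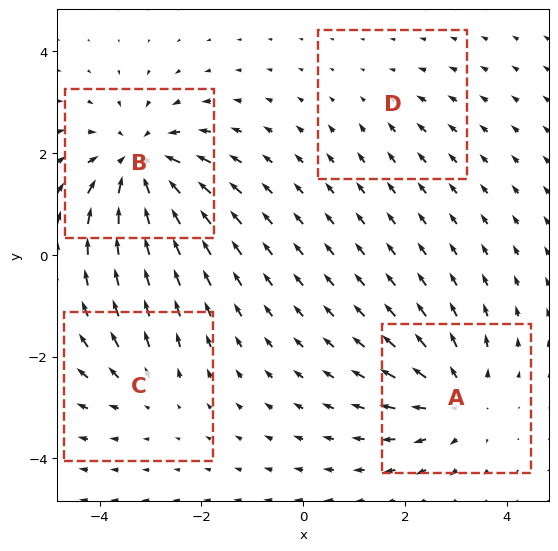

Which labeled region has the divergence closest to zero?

Divergence at each region's feature centre — A: about +5, B: about -6, C: about +3, D: about -2. Region D is closest to zero.

D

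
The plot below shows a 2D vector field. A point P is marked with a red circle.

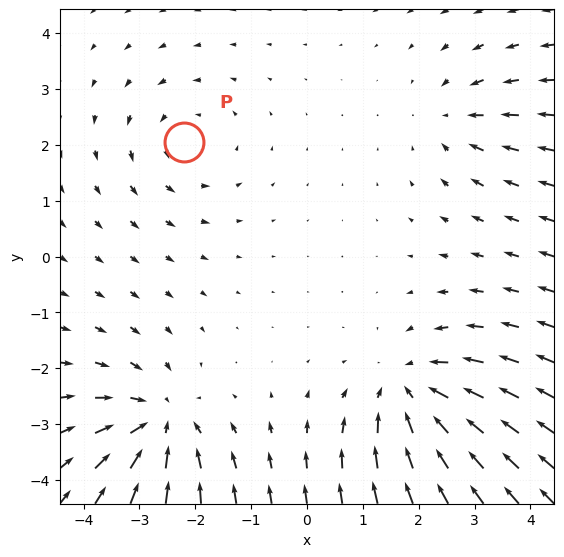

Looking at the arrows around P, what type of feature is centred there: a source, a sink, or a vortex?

vortex

At P (-2.2, 2.1) the arrows circulate counterclockwise. Divergence ≈0, curl about +3 — near-zero divergence with nonzero curl is a vortex.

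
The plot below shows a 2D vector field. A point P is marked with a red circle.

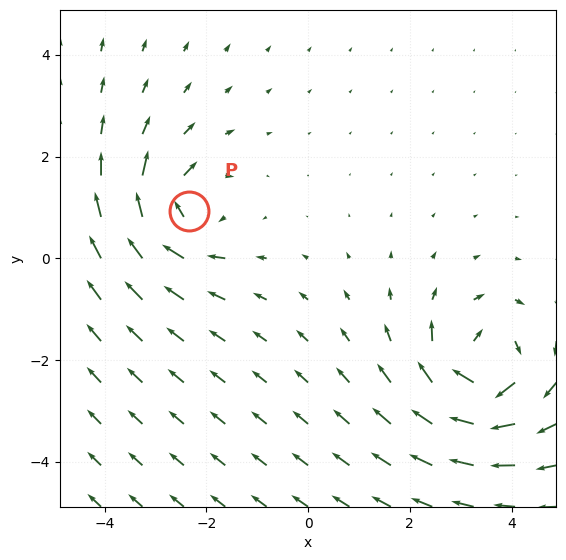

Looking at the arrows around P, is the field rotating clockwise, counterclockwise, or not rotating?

Near P at (-2.3, 0.9) the arrows circulate clockwise. The curl (z-component) there is about -5; negative curl means clockwise rotation.

clockwise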